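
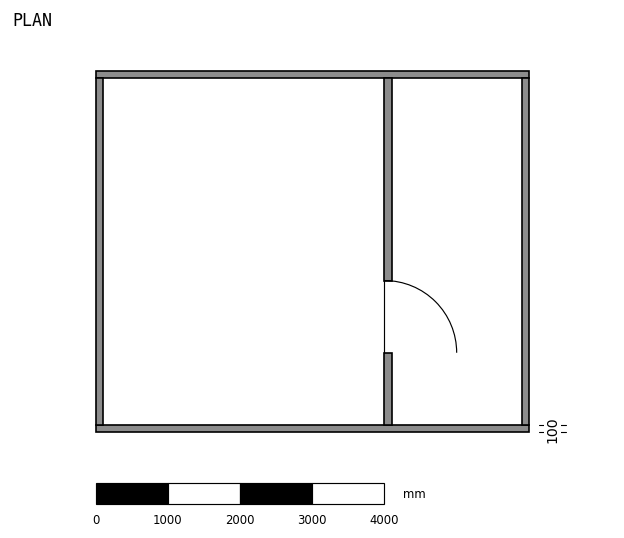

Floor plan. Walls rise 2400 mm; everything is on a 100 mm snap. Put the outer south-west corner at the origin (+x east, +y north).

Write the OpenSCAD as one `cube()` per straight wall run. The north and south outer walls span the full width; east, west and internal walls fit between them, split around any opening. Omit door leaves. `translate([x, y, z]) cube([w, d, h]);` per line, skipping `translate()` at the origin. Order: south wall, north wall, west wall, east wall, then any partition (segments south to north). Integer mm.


cube([6000, 100, 2400]);
translate([0, 4900, 0]) cube([6000, 100, 2400]);
translate([0, 100, 0]) cube([100, 4800, 2400]);
translate([5900, 100, 0]) cube([100, 4800, 2400]);
translate([4000, 100, 0]) cube([100, 1000, 2400]);
translate([4000, 2100, 0]) cube([100, 2800, 2400]);


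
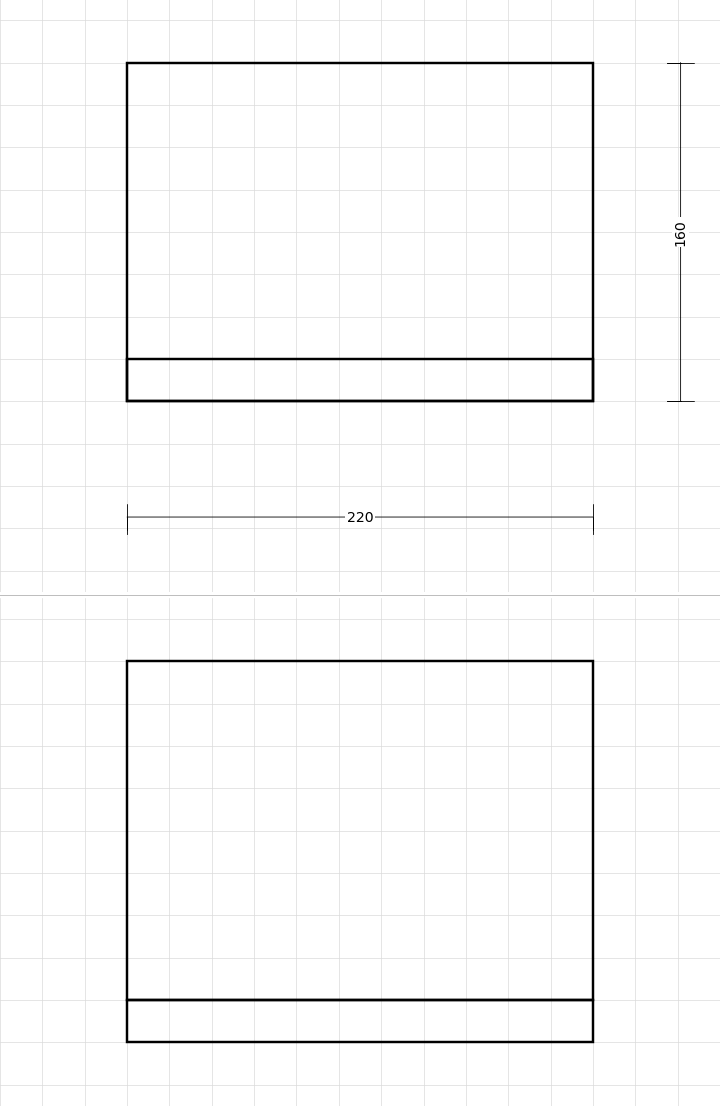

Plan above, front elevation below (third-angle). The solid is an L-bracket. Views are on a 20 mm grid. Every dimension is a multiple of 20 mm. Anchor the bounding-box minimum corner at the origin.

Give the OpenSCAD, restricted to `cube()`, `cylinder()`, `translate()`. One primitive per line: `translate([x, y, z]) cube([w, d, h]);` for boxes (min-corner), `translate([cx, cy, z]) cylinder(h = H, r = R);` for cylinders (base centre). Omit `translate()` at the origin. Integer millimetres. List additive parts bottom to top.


cube([220, 160, 20]);
translate([0, 0, 20]) cube([220, 20, 160]);


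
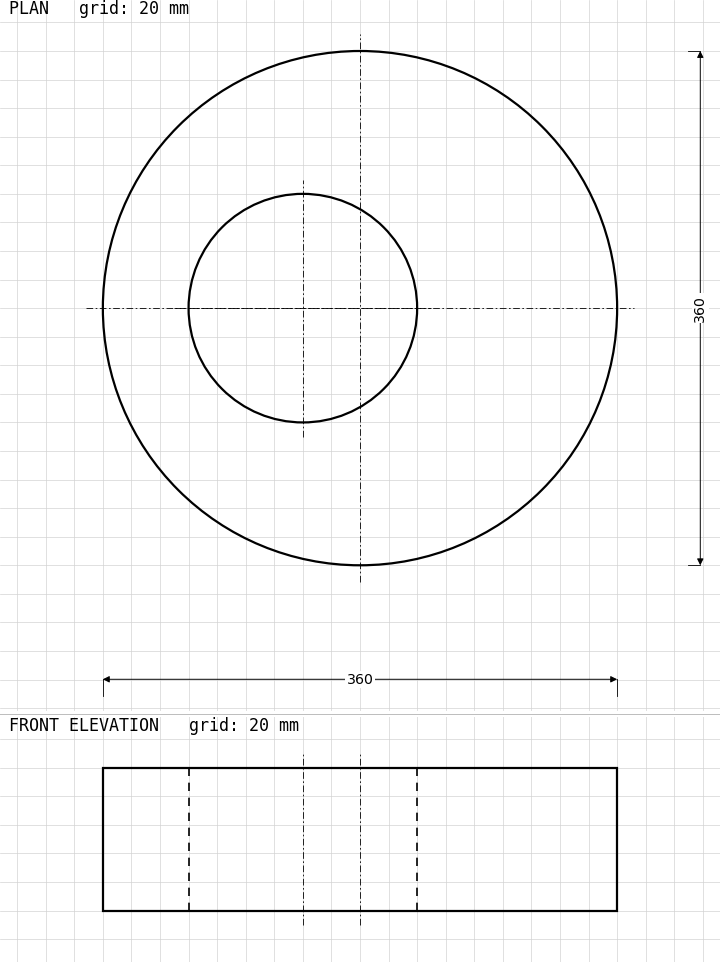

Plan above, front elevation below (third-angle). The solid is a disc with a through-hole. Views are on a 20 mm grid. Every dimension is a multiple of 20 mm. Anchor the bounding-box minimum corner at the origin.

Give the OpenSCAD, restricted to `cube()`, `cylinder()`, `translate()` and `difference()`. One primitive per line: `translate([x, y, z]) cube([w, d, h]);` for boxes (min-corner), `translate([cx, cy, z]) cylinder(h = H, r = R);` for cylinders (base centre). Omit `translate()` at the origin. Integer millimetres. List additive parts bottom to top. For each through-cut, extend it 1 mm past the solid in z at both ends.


difference() {
  translate([180, 180, 0]) cylinder(h = 100, r = 180);
  translate([140, 180, -1]) cylinder(h = 102, r = 80);
}


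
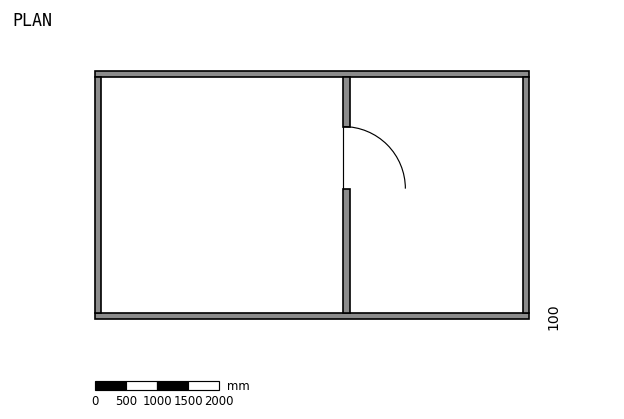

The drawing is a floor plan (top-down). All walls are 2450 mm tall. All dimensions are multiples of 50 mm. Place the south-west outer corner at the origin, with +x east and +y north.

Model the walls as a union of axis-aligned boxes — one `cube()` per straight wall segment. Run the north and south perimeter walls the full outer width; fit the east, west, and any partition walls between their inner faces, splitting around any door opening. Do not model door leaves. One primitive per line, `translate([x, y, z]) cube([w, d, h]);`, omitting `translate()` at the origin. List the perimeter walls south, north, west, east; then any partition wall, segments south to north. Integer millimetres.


cube([7000, 100, 2450]);
translate([0, 3900, 0]) cube([7000, 100, 2450]);
translate([0, 100, 0]) cube([100, 3800, 2450]);
translate([6900, 100, 0]) cube([100, 3800, 2450]);
translate([4000, 100, 0]) cube([100, 2000, 2450]);
translate([4000, 3100, 0]) cube([100, 800, 2450]);


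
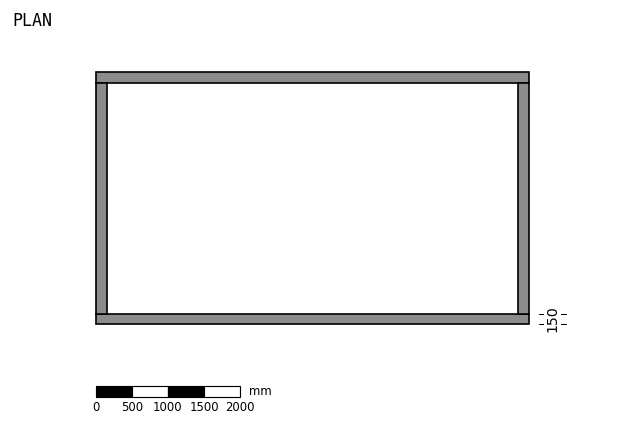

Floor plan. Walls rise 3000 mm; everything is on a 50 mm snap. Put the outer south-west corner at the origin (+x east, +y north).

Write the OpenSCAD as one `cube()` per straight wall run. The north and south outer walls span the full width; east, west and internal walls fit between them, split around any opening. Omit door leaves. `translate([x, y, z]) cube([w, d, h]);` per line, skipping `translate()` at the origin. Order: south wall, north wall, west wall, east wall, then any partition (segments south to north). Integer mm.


cube([6000, 150, 3000]);
translate([0, 3350, 0]) cube([6000, 150, 3000]);
translate([0, 150, 0]) cube([150, 3200, 3000]);
translate([5850, 150, 0]) cube([150, 3200, 3000]);


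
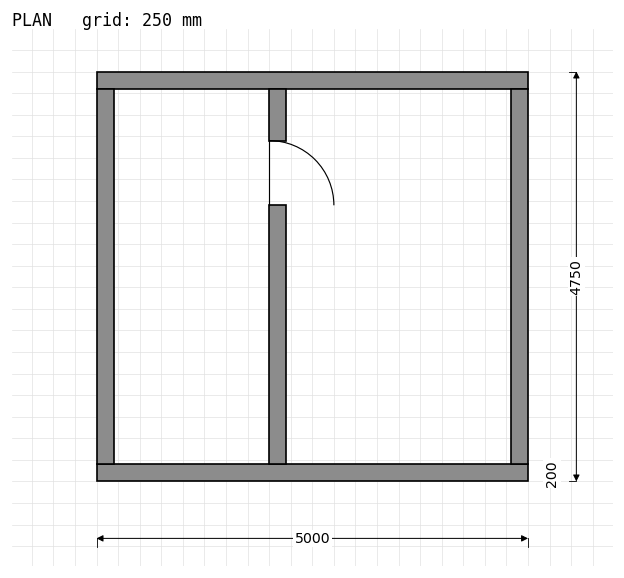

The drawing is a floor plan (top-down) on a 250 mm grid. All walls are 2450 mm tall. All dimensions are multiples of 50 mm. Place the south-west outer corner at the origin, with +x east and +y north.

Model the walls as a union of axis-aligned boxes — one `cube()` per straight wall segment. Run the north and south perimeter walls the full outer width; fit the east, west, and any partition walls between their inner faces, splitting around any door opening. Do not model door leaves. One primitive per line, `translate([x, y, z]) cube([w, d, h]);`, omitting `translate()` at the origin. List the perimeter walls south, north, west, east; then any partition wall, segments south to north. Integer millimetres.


cube([5000, 200, 2450]);
translate([0, 4550, 0]) cube([5000, 200, 2450]);
translate([0, 200, 0]) cube([200, 4350, 2450]);
translate([4800, 200, 0]) cube([200, 4350, 2450]);
translate([2000, 200, 0]) cube([200, 3000, 2450]);
translate([2000, 3950, 0]) cube([200, 600, 2450]);


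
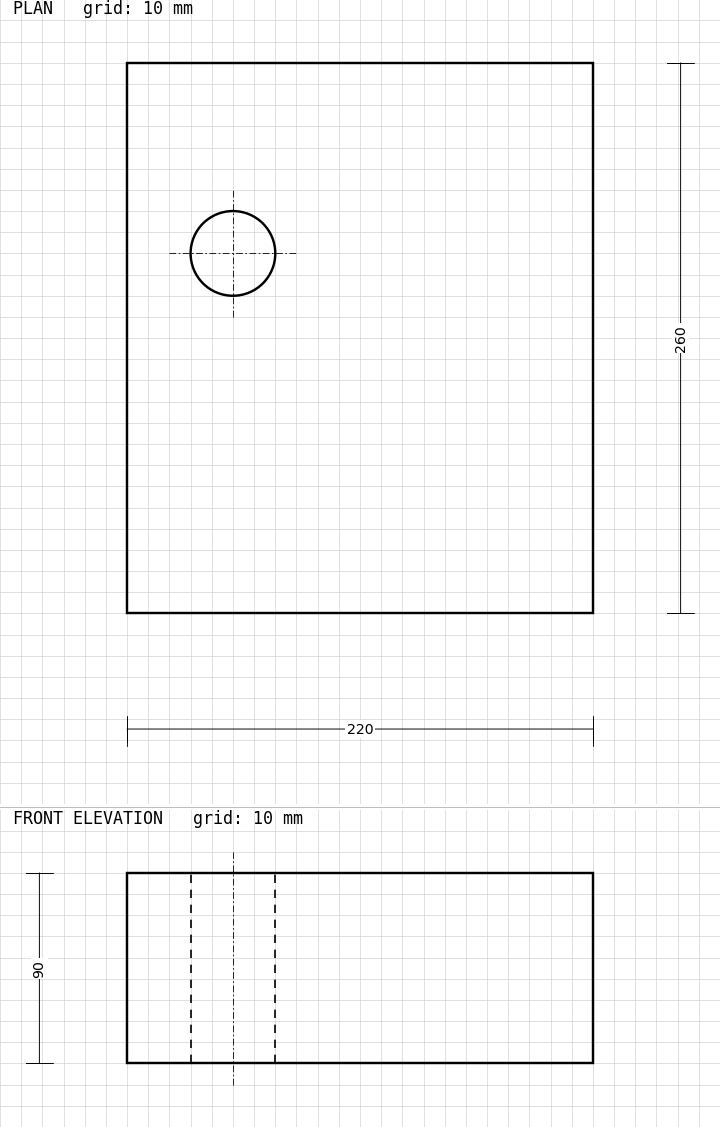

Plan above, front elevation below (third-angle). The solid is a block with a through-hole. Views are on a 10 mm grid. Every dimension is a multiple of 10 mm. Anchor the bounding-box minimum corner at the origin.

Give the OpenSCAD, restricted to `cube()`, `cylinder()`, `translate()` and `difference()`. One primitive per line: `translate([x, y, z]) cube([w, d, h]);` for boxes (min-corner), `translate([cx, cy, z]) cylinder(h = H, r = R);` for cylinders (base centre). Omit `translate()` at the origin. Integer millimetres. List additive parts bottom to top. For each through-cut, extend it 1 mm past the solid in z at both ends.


difference() {
  cube([220, 260, 90]);
  translate([50, 170, -1]) cylinder(h = 92, r = 20);
}


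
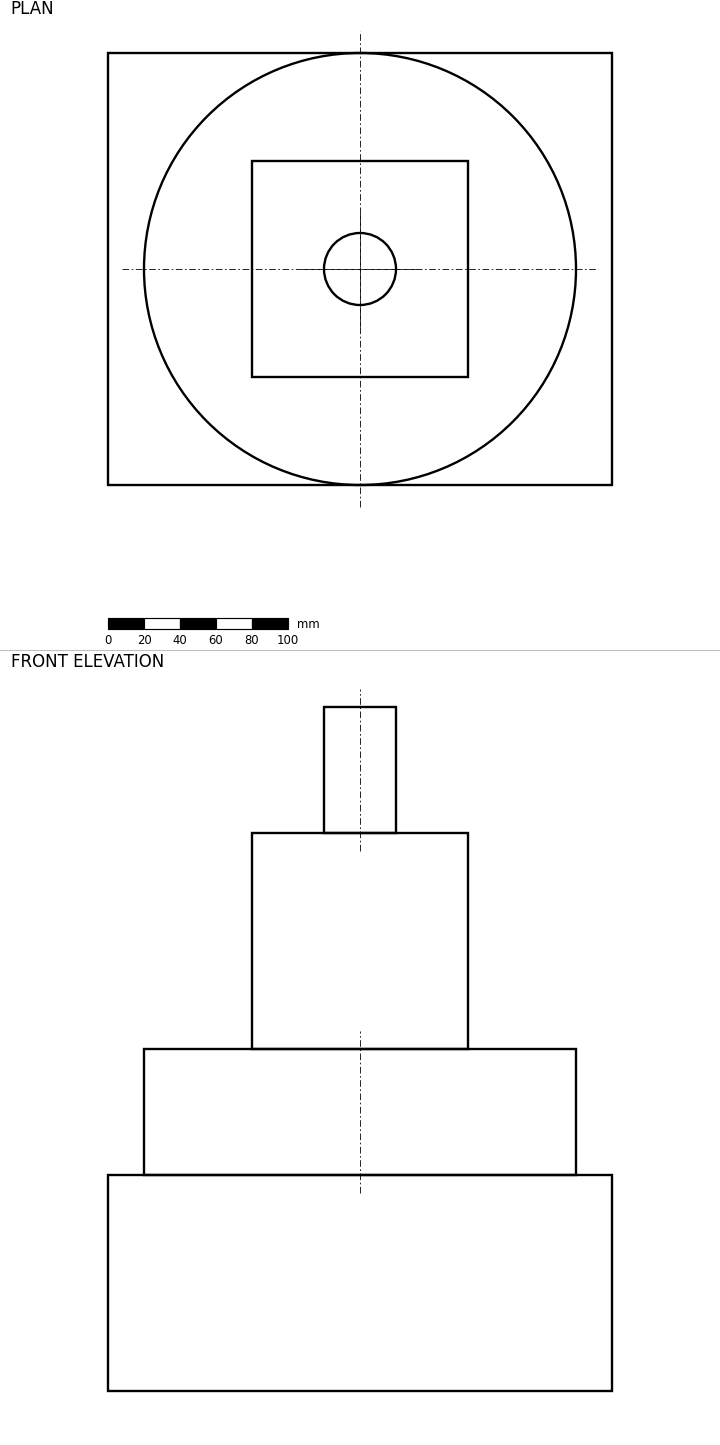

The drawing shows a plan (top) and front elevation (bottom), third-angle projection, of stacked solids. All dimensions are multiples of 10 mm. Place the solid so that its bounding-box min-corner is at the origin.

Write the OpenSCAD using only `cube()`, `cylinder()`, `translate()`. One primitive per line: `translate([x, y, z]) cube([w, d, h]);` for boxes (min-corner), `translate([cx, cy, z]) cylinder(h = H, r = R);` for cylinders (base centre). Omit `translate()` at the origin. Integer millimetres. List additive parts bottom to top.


cube([280, 240, 120]);
translate([140, 120, 120]) cylinder(h = 70, r = 120);
translate([80, 60, 190]) cube([120, 120, 120]);
translate([140, 120, 310]) cylinder(h = 70, r = 20);


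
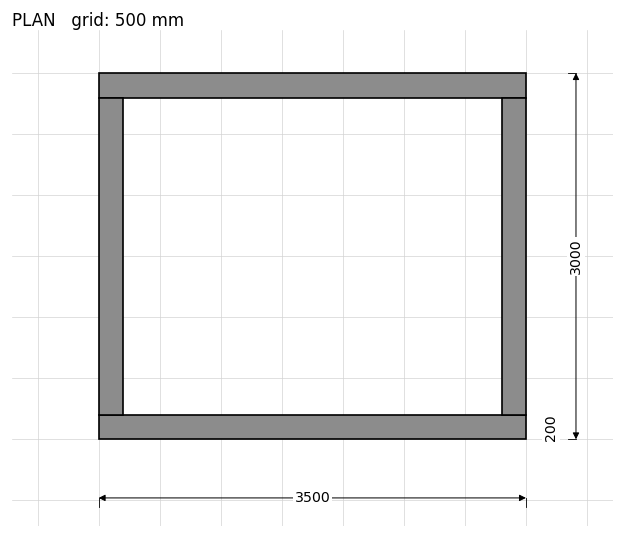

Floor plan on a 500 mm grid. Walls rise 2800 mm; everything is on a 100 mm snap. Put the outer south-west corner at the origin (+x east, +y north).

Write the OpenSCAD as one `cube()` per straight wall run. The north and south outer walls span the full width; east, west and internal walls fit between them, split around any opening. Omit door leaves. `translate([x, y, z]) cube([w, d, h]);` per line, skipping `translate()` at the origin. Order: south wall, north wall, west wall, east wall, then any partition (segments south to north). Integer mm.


cube([3500, 200, 2800]);
translate([0, 2800, 0]) cube([3500, 200, 2800]);
translate([0, 200, 0]) cube([200, 2600, 2800]);
translate([3300, 200, 0]) cube([200, 2600, 2800]);


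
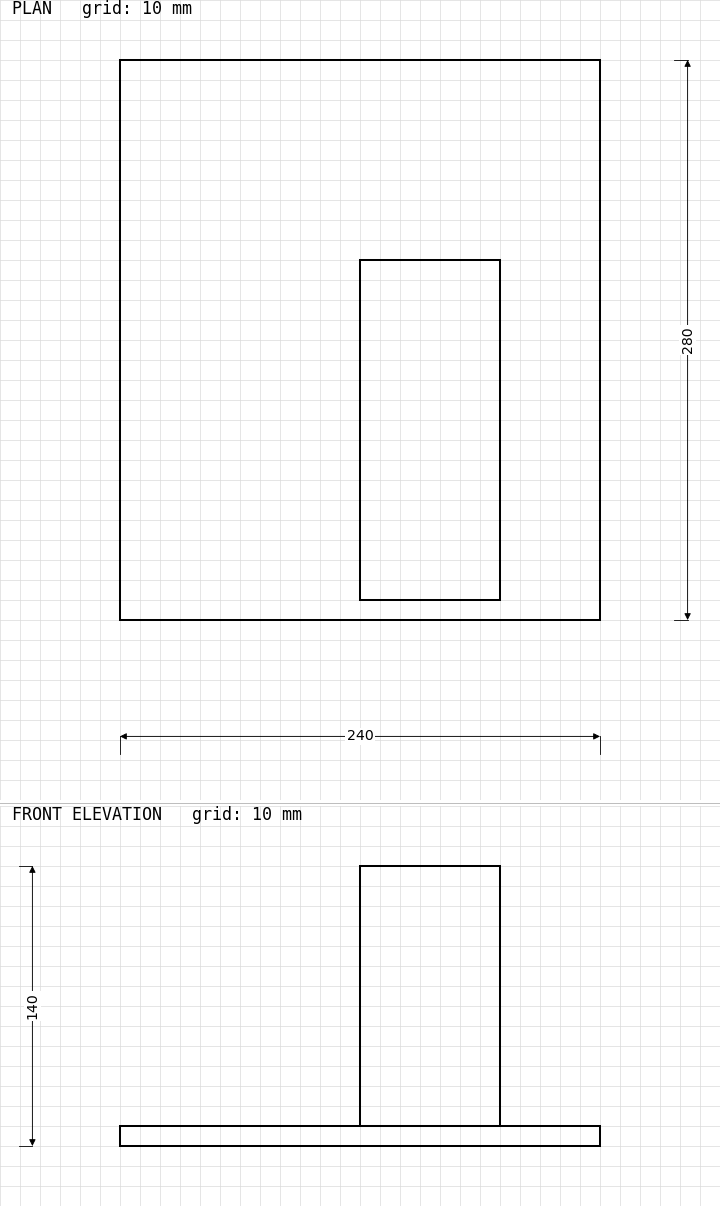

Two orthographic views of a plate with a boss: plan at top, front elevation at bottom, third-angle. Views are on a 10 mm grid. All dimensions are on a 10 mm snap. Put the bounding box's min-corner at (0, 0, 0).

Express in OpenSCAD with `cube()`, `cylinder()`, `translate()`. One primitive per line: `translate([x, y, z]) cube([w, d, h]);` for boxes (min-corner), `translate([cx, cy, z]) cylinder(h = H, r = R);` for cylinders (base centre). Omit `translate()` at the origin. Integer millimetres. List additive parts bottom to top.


cube([240, 280, 10]);
translate([120, 10, 10]) cube([70, 170, 130]);


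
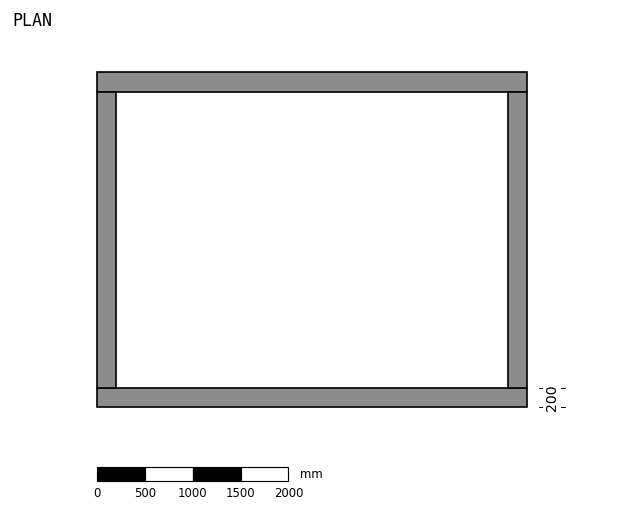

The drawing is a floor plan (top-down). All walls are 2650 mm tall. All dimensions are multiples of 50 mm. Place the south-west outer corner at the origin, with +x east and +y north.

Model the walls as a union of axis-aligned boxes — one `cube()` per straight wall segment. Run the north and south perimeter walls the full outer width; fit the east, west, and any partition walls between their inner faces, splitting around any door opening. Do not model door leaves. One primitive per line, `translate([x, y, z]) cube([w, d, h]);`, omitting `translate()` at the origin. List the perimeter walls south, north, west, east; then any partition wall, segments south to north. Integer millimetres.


cube([4500, 200, 2650]);
translate([0, 3300, 0]) cube([4500, 200, 2650]);
translate([0, 200, 0]) cube([200, 3100, 2650]);
translate([4300, 200, 0]) cube([200, 3100, 2650]);


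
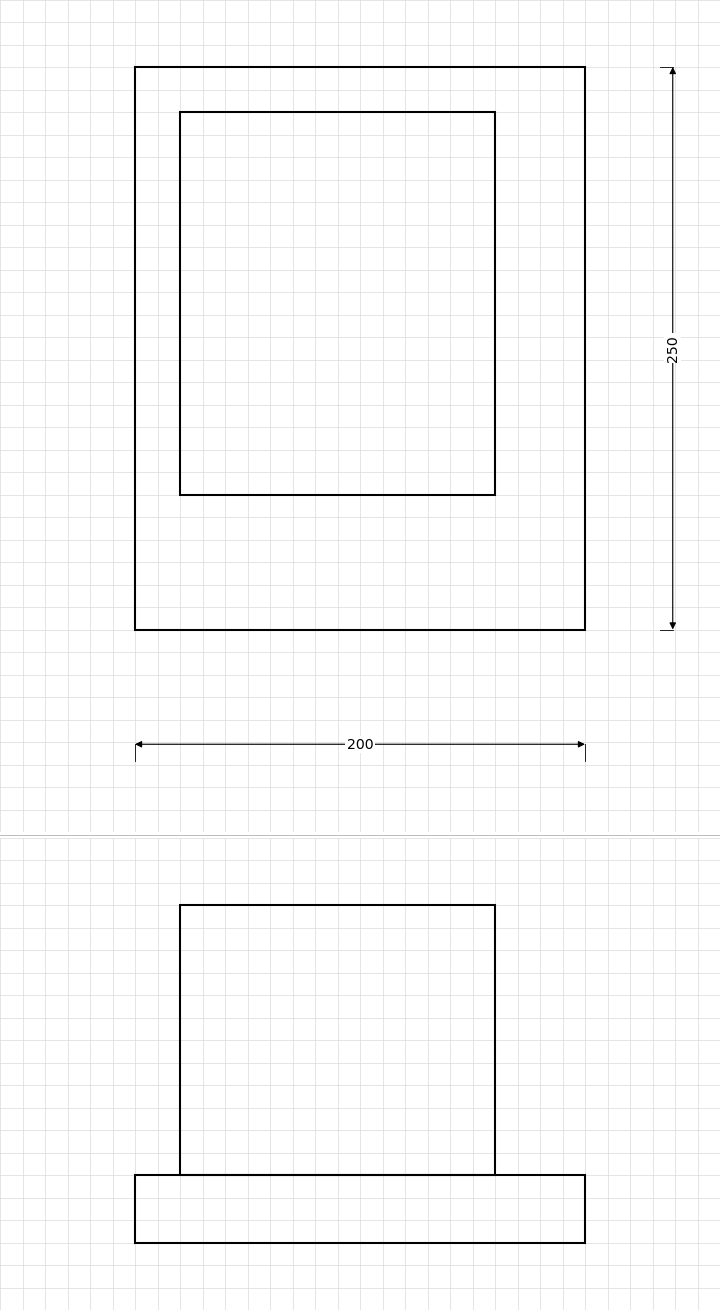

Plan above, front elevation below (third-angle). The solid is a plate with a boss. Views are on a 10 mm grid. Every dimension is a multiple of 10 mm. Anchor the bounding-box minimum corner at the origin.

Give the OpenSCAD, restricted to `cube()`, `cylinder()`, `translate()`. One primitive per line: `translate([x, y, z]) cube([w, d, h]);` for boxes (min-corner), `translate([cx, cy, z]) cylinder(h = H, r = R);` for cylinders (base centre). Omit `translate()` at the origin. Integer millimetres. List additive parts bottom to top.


cube([200, 250, 30]);
translate([20, 60, 30]) cube([140, 170, 120]);


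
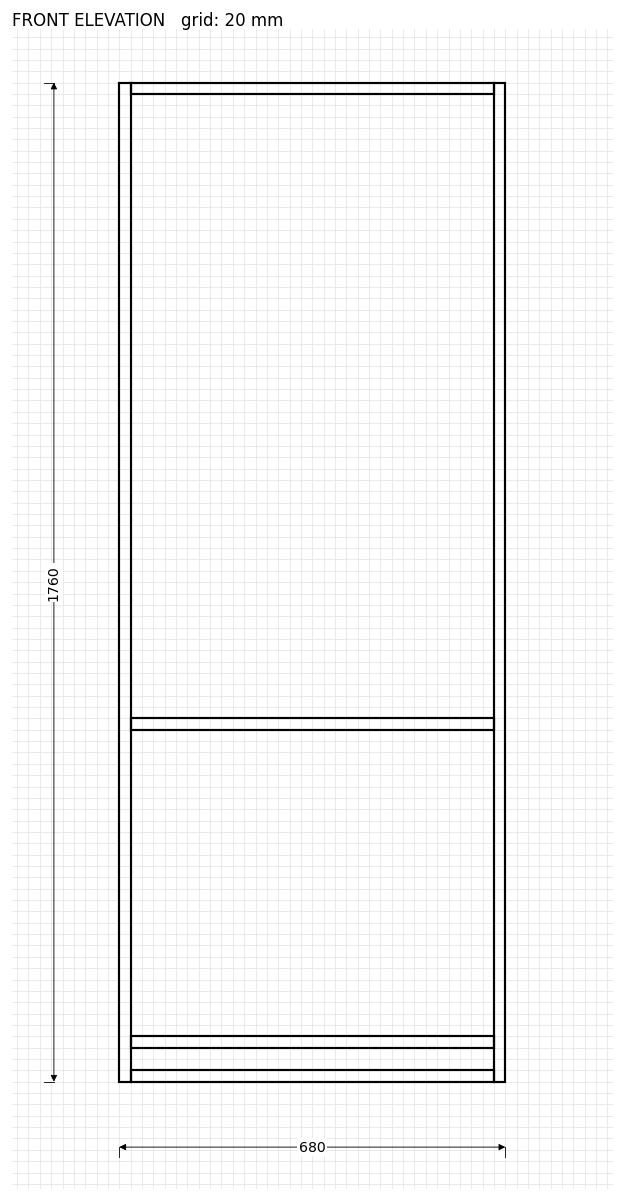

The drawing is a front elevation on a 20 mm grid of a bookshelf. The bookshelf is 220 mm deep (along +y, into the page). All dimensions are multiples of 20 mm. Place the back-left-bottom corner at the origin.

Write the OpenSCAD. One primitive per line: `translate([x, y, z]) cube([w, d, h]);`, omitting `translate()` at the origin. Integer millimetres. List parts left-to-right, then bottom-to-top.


cube([20, 220, 1760]);
translate([20, 0, 0]) cube([640, 220, 20]);
translate([20, 0, 60]) cube([640, 220, 20]);
translate([20, 0, 620]) cube([640, 220, 20]);
translate([20, 0, 1740]) cube([640, 220, 20]);
translate([660, 0, 0]) cube([20, 220, 1760]);


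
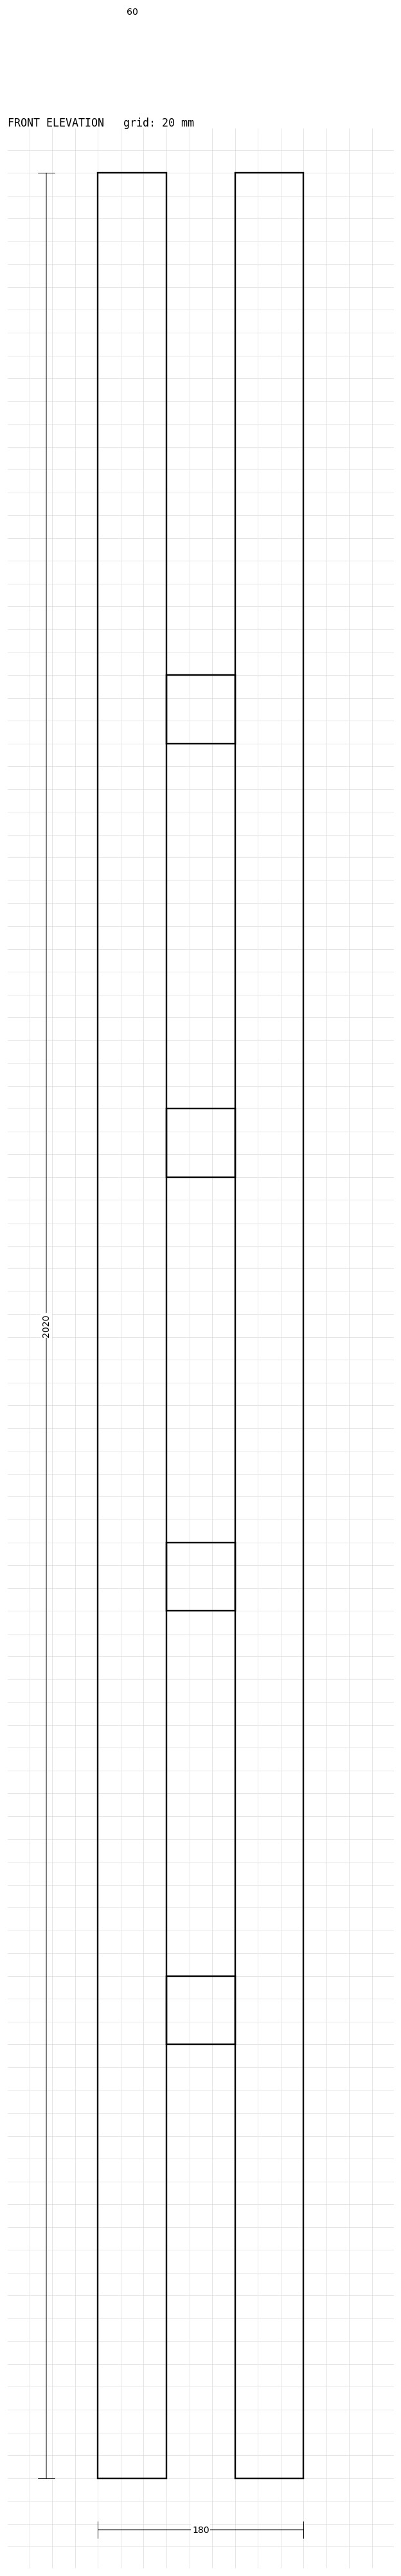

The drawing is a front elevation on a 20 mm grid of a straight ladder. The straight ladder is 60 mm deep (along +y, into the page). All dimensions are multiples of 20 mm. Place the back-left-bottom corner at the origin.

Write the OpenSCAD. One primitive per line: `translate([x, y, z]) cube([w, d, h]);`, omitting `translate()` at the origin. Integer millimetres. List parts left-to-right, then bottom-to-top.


cube([60, 60, 2020]);
translate([60, 0, 380]) cube([60, 60, 60]);
translate([60, 0, 760]) cube([60, 60, 60]);
translate([60, 0, 1140]) cube([60, 60, 60]);
translate([60, 0, 1520]) cube([60, 60, 60]);
translate([120, 0, 0]) cube([60, 60, 2020]);


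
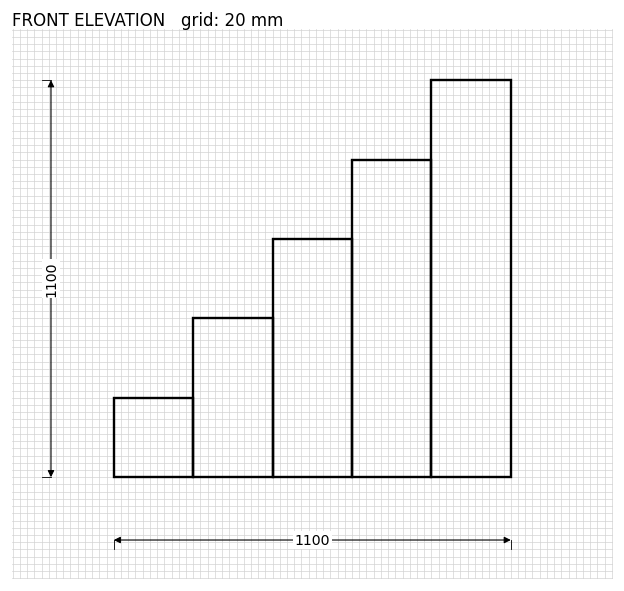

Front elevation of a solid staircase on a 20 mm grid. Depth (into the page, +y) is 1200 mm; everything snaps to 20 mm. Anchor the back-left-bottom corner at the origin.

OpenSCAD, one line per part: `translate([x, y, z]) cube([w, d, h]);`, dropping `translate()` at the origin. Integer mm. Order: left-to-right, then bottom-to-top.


cube([220, 1200, 220]);
translate([220, 0, 0]) cube([220, 1200, 440]);
translate([440, 0, 0]) cube([220, 1200, 660]);
translate([660, 0, 0]) cube([220, 1200, 880]);
translate([880, 0, 0]) cube([220, 1200, 1100]);


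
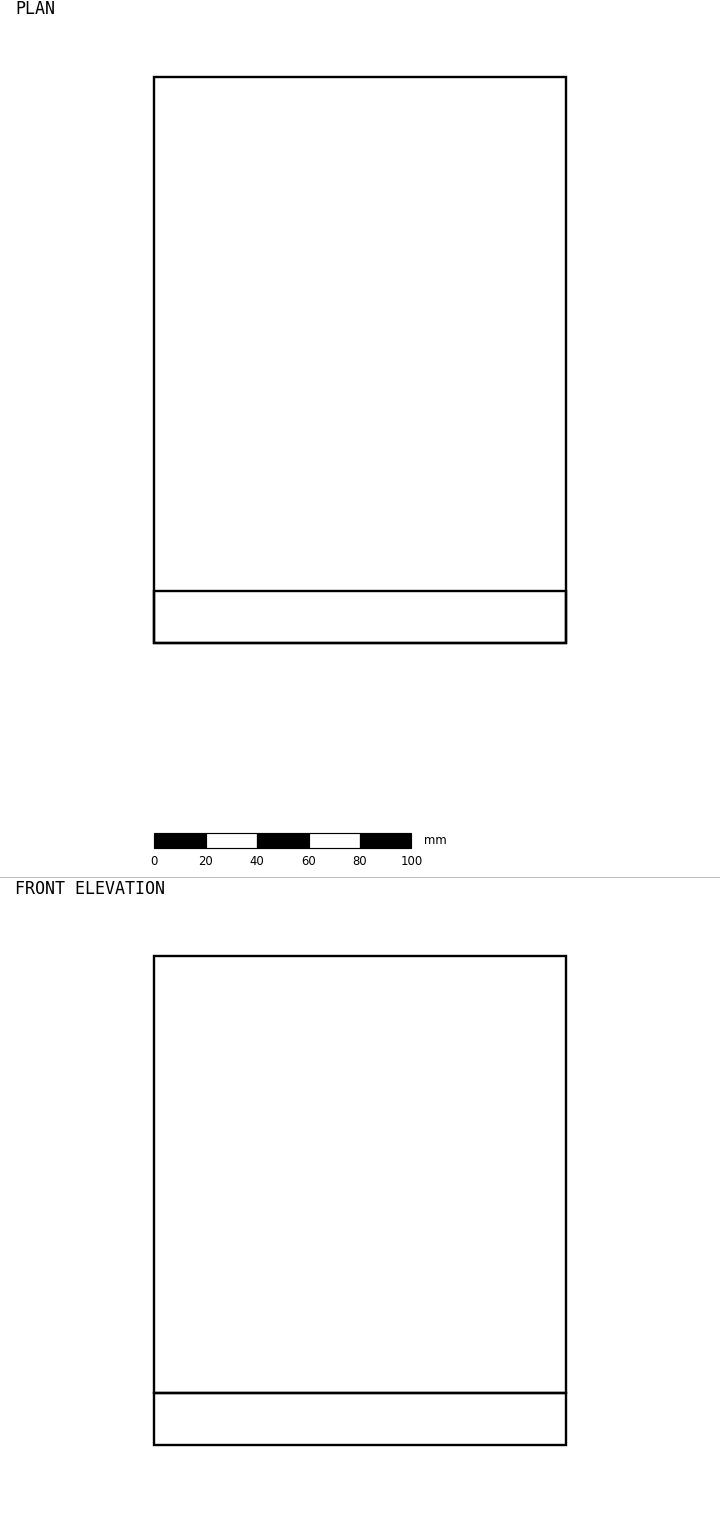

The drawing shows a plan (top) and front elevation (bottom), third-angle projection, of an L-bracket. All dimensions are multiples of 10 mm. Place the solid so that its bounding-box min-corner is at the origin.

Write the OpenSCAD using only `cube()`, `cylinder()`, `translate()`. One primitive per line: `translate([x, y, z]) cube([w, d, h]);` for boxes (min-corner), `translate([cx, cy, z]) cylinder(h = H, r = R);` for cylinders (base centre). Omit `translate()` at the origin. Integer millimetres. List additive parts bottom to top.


cube([160, 220, 20]);
translate([0, 0, 20]) cube([160, 20, 170]);


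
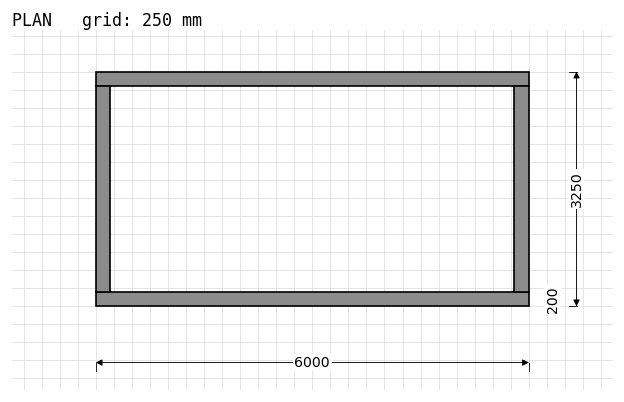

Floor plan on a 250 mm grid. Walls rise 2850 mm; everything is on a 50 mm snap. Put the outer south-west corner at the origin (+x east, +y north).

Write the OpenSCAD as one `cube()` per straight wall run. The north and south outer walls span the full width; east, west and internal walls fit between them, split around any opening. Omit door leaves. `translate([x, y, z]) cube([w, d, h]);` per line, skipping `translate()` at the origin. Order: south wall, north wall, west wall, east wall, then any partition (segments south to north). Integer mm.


cube([6000, 200, 2850]);
translate([0, 3050, 0]) cube([6000, 200, 2850]);
translate([0, 200, 0]) cube([200, 2850, 2850]);
translate([5800, 200, 0]) cube([200, 2850, 2850]);


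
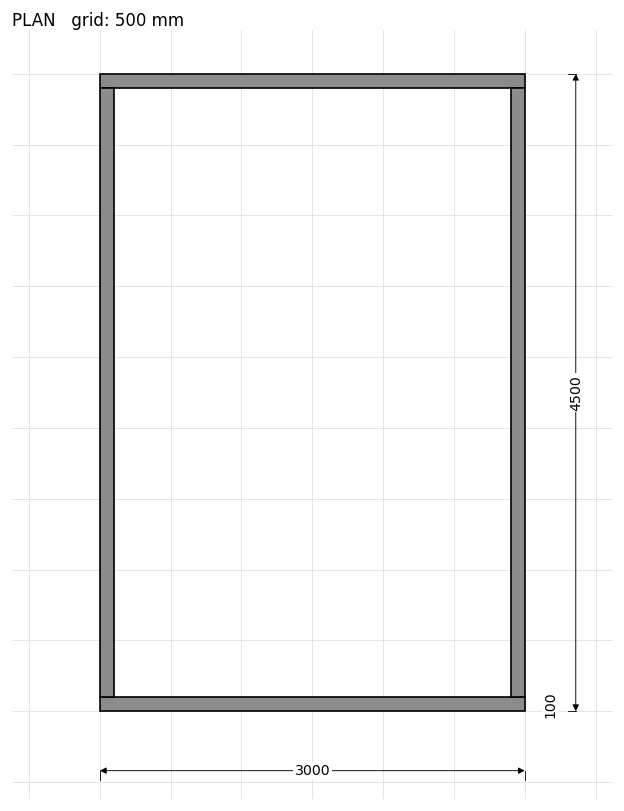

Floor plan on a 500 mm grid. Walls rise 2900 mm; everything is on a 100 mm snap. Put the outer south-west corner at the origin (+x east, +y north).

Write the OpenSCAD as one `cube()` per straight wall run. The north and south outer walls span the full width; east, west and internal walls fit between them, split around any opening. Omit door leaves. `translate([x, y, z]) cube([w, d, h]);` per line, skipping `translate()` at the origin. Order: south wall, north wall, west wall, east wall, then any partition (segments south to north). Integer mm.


cube([3000, 100, 2900]);
translate([0, 4400, 0]) cube([3000, 100, 2900]);
translate([0, 100, 0]) cube([100, 4300, 2900]);
translate([2900, 100, 0]) cube([100, 4300, 2900]);


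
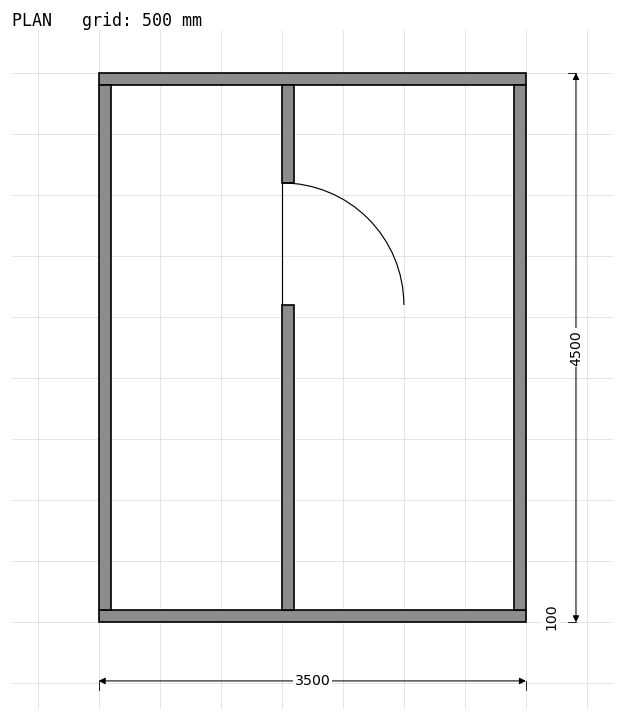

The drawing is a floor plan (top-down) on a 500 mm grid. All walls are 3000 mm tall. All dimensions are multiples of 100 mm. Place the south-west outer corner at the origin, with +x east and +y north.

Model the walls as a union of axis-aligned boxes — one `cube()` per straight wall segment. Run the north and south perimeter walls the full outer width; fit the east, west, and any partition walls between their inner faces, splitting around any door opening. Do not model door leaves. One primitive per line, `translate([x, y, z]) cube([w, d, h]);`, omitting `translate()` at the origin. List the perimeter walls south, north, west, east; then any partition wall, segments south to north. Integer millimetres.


cube([3500, 100, 3000]);
translate([0, 4400, 0]) cube([3500, 100, 3000]);
translate([0, 100, 0]) cube([100, 4300, 3000]);
translate([3400, 100, 0]) cube([100, 4300, 3000]);
translate([1500, 100, 0]) cube([100, 2500, 3000]);
translate([1500, 3600, 0]) cube([100, 800, 3000]);


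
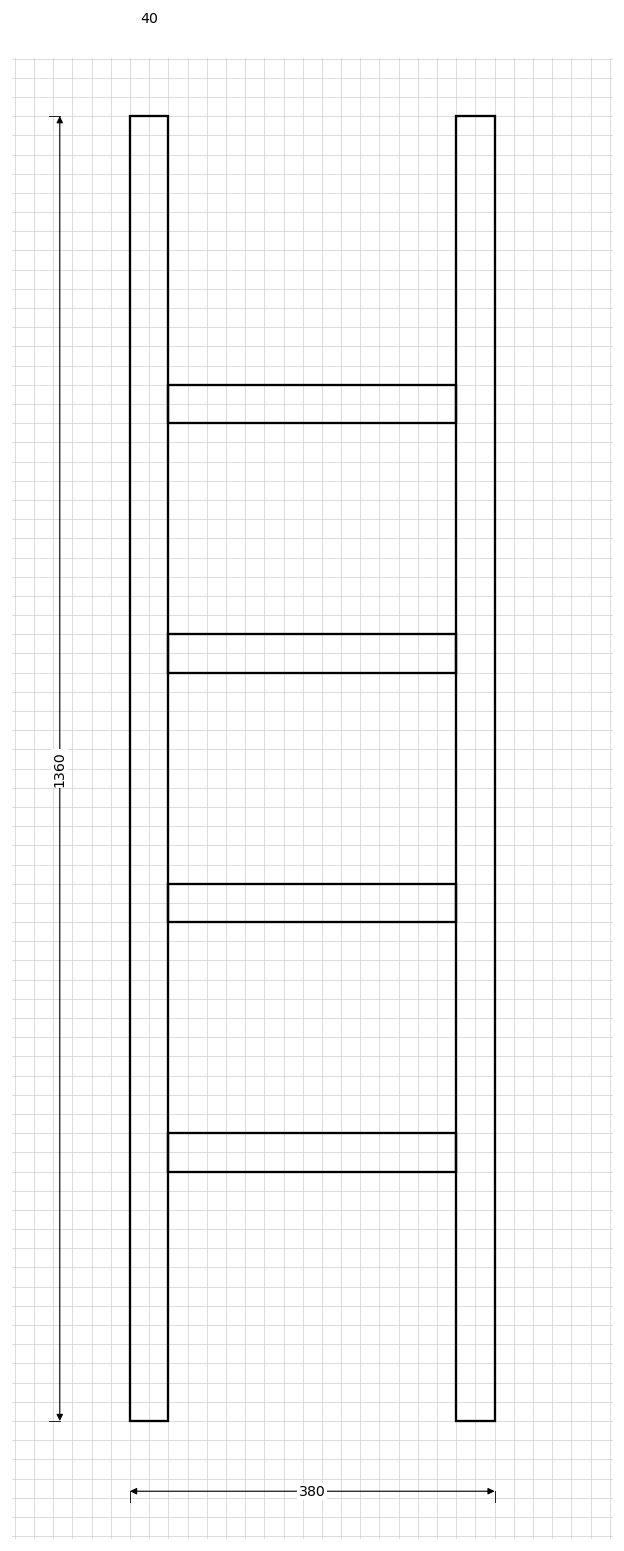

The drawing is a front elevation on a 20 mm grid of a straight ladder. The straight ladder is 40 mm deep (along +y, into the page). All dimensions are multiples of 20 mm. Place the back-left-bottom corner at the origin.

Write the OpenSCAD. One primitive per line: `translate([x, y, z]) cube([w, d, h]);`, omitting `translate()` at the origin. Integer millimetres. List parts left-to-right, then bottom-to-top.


cube([40, 40, 1360]);
translate([40, 0, 260]) cube([300, 40, 40]);
translate([40, 0, 520]) cube([300, 40, 40]);
translate([40, 0, 780]) cube([300, 40, 40]);
translate([40, 0, 1040]) cube([300, 40, 40]);
translate([340, 0, 0]) cube([40, 40, 1360]);


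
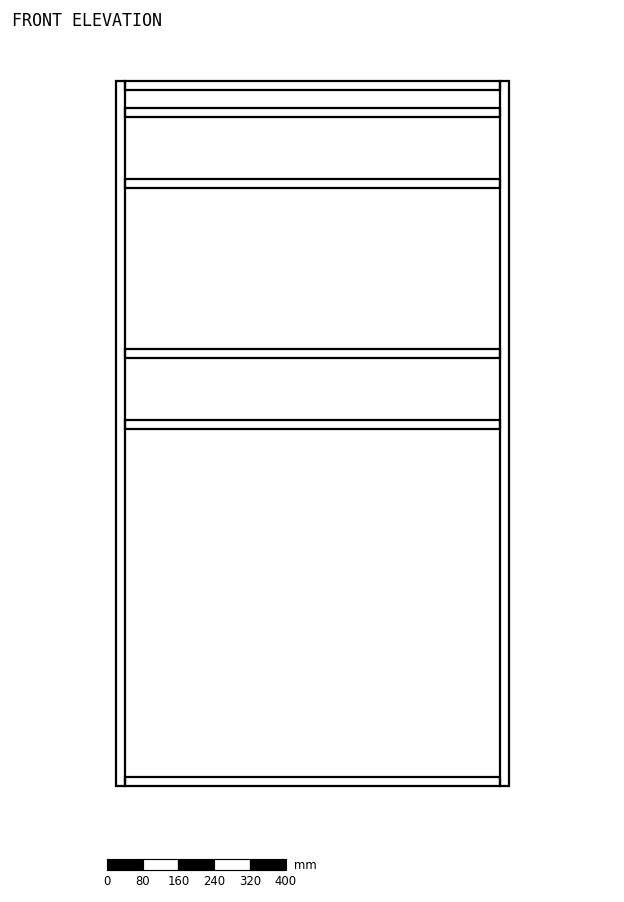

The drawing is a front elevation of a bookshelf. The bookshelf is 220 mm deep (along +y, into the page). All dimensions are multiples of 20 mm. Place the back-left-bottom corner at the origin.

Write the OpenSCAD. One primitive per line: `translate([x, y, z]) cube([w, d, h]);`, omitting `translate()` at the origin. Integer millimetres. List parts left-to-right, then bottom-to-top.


cube([20, 220, 1580]);
translate([20, 0, 0]) cube([840, 220, 20]);
translate([20, 0, 800]) cube([840, 220, 20]);
translate([20, 0, 960]) cube([840, 220, 20]);
translate([20, 0, 1340]) cube([840, 220, 20]);
translate([20, 0, 1500]) cube([840, 220, 20]);
translate([20, 0, 1560]) cube([840, 220, 20]);
translate([860, 0, 0]) cube([20, 220, 1580]);


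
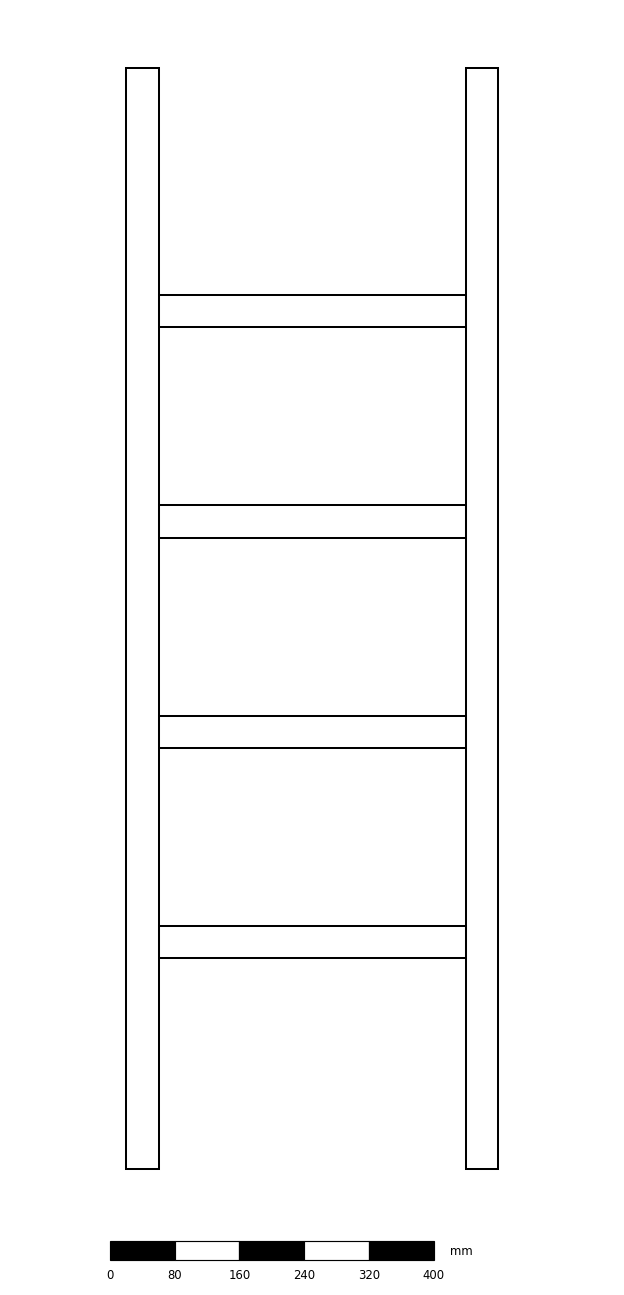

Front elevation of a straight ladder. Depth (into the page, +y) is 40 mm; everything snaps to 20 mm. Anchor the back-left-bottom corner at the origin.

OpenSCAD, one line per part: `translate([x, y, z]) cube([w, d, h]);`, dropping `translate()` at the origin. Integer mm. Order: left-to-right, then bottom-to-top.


cube([40, 40, 1360]);
translate([40, 0, 260]) cube([380, 40, 40]);
translate([40, 0, 520]) cube([380, 40, 40]);
translate([40, 0, 780]) cube([380, 40, 40]);
translate([40, 0, 1040]) cube([380, 40, 40]);
translate([420, 0, 0]) cube([40, 40, 1360]);


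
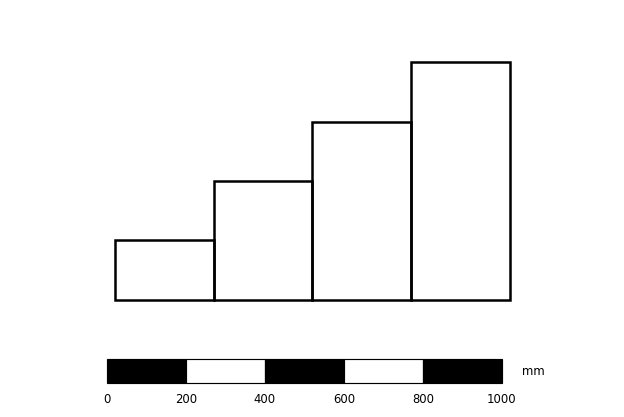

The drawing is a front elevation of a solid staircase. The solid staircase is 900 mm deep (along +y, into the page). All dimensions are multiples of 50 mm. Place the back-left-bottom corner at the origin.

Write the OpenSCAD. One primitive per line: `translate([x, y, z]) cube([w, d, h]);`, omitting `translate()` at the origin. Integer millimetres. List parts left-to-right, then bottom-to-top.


cube([250, 900, 150]);
translate([250, 0, 0]) cube([250, 900, 300]);
translate([500, 0, 0]) cube([250, 900, 450]);
translate([750, 0, 0]) cube([250, 900, 600]);


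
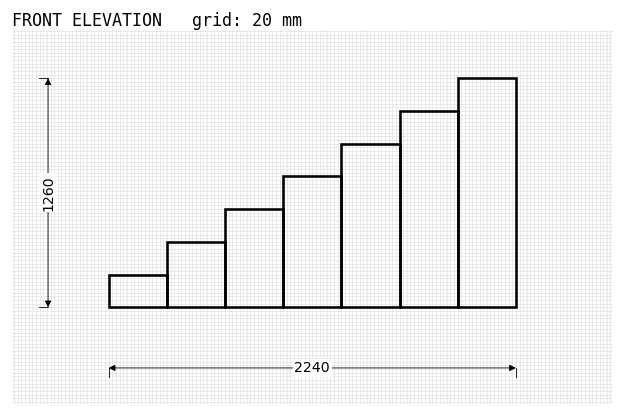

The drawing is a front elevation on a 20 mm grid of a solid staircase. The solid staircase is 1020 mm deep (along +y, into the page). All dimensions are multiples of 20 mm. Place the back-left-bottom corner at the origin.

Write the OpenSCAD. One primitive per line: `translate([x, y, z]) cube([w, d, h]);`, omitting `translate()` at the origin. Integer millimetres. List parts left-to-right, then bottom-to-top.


cube([320, 1020, 180]);
translate([320, 0, 0]) cube([320, 1020, 360]);
translate([640, 0, 0]) cube([320, 1020, 540]);
translate([960, 0, 0]) cube([320, 1020, 720]);
translate([1280, 0, 0]) cube([320, 1020, 900]);
translate([1600, 0, 0]) cube([320, 1020, 1080]);
translate([1920, 0, 0]) cube([320, 1020, 1260]);


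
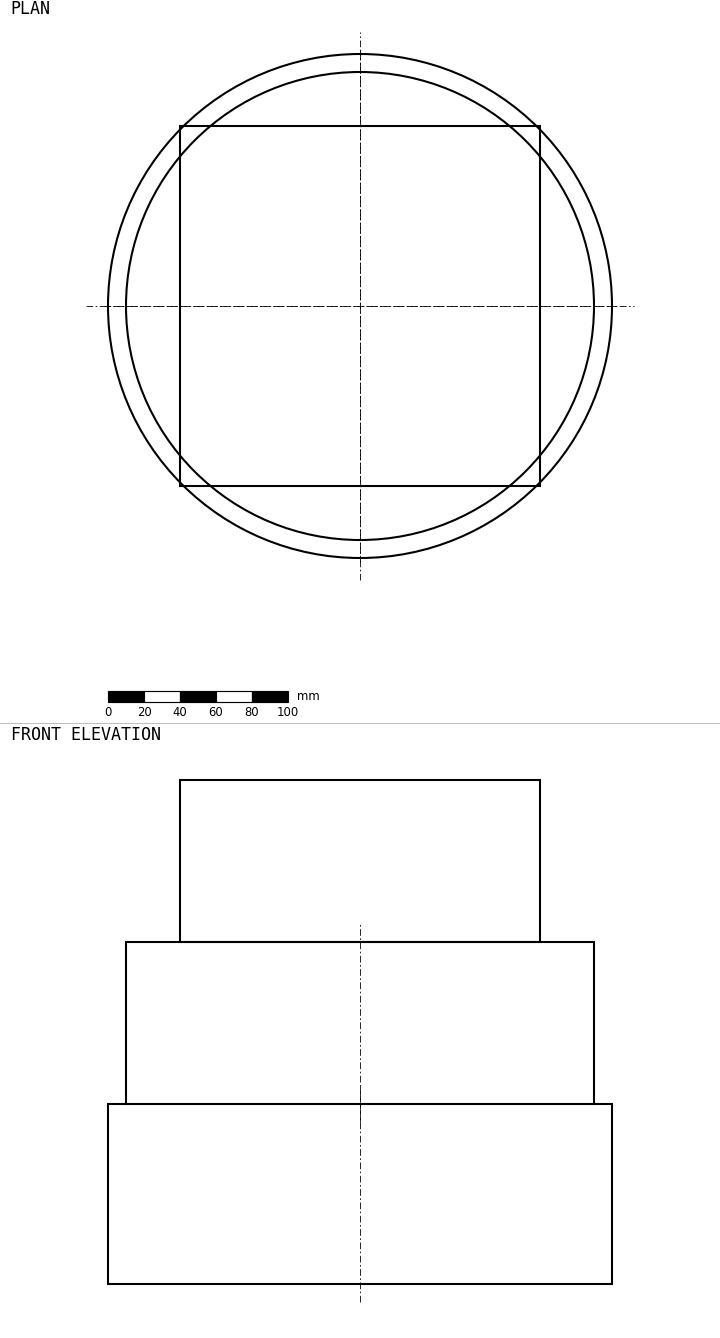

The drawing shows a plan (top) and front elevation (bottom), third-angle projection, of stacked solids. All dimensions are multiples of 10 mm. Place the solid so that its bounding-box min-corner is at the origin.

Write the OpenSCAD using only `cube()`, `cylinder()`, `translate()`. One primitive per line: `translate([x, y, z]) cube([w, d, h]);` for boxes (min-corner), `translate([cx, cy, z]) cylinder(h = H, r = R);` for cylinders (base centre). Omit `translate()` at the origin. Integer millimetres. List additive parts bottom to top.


translate([140, 140, 0]) cylinder(h = 100, r = 140);
translate([140, 140, 100]) cylinder(h = 90, r = 130);
translate([40, 40, 190]) cube([200, 200, 90]);


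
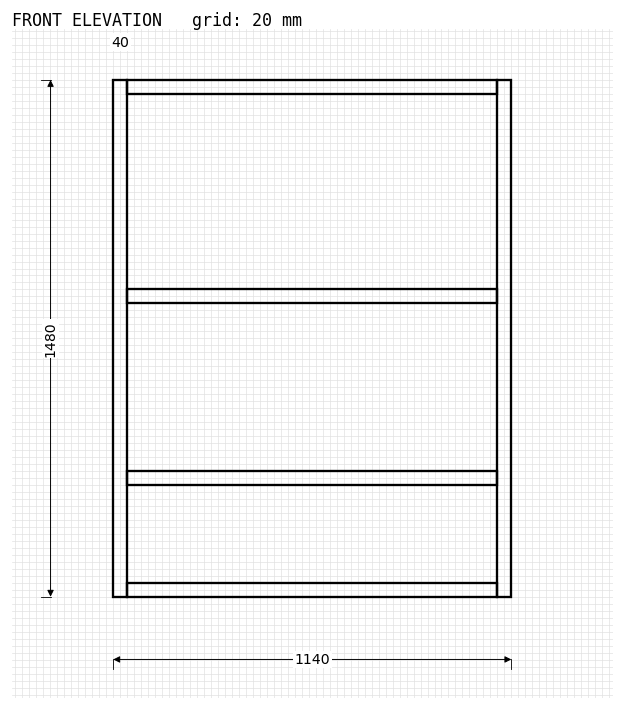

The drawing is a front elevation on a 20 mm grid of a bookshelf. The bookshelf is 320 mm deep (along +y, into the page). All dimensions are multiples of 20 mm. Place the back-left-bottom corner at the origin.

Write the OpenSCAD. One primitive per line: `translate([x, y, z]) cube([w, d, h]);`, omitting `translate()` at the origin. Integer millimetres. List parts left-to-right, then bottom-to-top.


cube([40, 320, 1480]);
translate([40, 0, 0]) cube([1060, 320, 40]);
translate([40, 0, 320]) cube([1060, 320, 40]);
translate([40, 0, 840]) cube([1060, 320, 40]);
translate([40, 0, 1440]) cube([1060, 320, 40]);
translate([1100, 0, 0]) cube([40, 320, 1480]);


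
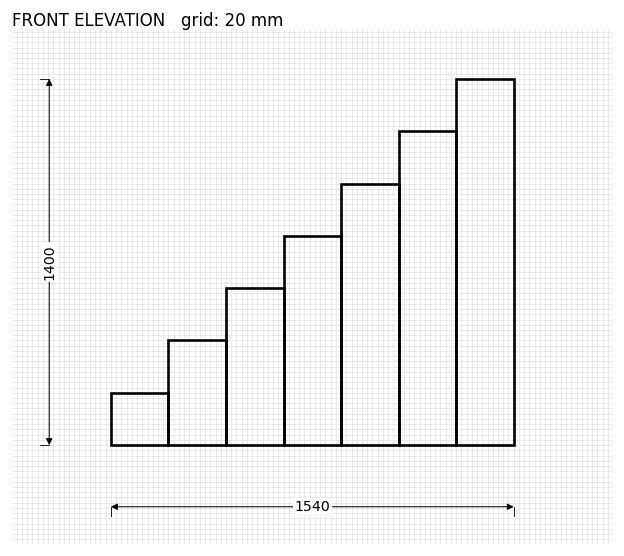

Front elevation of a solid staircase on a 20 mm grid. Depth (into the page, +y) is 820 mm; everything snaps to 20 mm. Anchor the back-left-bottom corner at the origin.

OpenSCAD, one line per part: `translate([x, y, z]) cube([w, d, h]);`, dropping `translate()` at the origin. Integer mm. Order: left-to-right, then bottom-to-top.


cube([220, 820, 200]);
translate([220, 0, 0]) cube([220, 820, 400]);
translate([440, 0, 0]) cube([220, 820, 600]);
translate([660, 0, 0]) cube([220, 820, 800]);
translate([880, 0, 0]) cube([220, 820, 1000]);
translate([1100, 0, 0]) cube([220, 820, 1200]);
translate([1320, 0, 0]) cube([220, 820, 1400]);


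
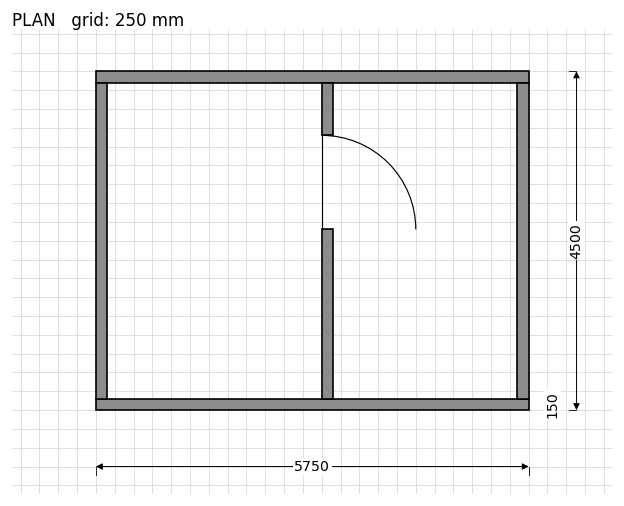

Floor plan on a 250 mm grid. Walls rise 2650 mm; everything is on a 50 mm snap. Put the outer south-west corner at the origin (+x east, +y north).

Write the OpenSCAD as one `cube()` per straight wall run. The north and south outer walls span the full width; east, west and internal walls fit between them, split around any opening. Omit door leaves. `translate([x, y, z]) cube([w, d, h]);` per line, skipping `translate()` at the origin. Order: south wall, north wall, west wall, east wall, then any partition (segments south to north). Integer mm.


cube([5750, 150, 2650]);
translate([0, 4350, 0]) cube([5750, 150, 2650]);
translate([0, 150, 0]) cube([150, 4200, 2650]);
translate([5600, 150, 0]) cube([150, 4200, 2650]);
translate([3000, 150, 0]) cube([150, 2250, 2650]);
translate([3000, 3650, 0]) cube([150, 700, 2650]);


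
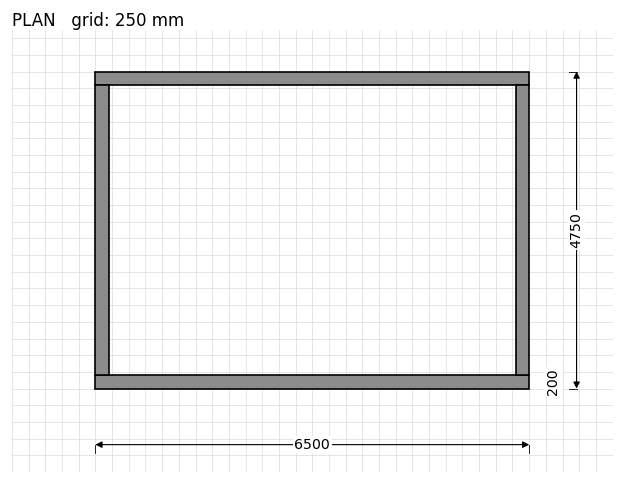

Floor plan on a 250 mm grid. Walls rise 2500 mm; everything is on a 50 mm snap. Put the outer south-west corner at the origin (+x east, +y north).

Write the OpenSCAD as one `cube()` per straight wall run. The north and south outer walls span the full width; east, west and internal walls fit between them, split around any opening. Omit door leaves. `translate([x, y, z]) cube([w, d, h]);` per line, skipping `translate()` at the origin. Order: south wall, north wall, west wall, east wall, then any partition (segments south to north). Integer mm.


cube([6500, 200, 2500]);
translate([0, 4550, 0]) cube([6500, 200, 2500]);
translate([0, 200, 0]) cube([200, 4350, 2500]);
translate([6300, 200, 0]) cube([200, 4350, 2500]);


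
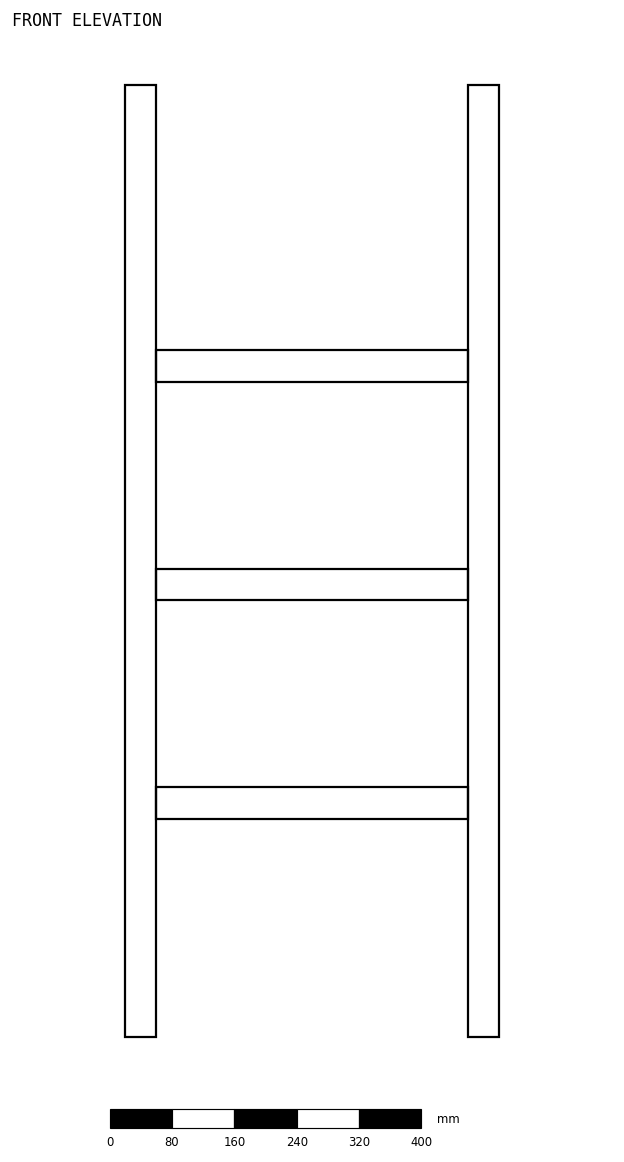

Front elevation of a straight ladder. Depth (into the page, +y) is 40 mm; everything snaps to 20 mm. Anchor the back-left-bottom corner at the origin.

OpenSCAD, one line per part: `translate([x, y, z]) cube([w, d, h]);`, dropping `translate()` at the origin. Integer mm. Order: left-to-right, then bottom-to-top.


cube([40, 40, 1220]);
translate([40, 0, 280]) cube([400, 40, 40]);
translate([40, 0, 560]) cube([400, 40, 40]);
translate([40, 0, 840]) cube([400, 40, 40]);
translate([440, 0, 0]) cube([40, 40, 1220]);


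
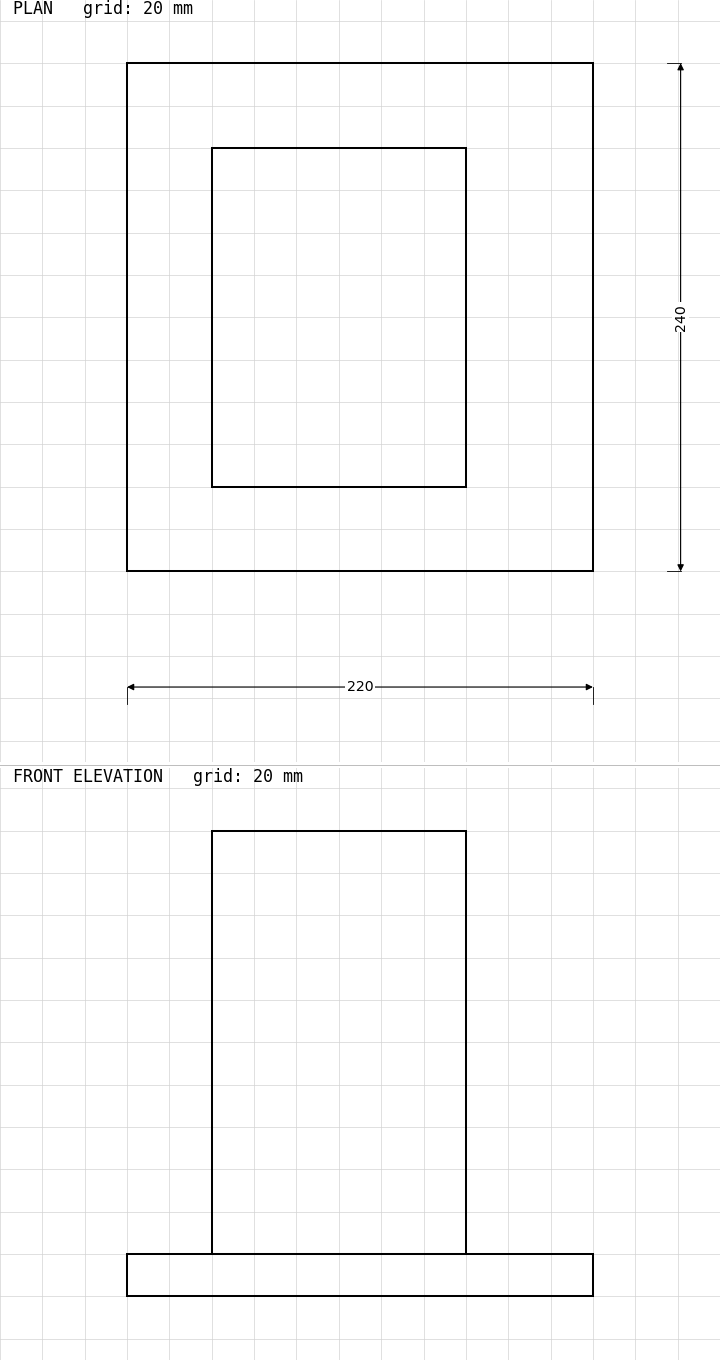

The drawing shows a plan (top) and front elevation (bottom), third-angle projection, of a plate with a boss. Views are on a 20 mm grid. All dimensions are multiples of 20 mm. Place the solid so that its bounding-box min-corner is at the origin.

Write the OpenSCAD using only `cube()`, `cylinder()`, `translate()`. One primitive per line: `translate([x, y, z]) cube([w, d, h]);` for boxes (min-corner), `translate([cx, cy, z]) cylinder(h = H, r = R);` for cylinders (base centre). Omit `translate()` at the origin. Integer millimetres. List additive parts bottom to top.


cube([220, 240, 20]);
translate([40, 40, 20]) cube([120, 160, 200]);


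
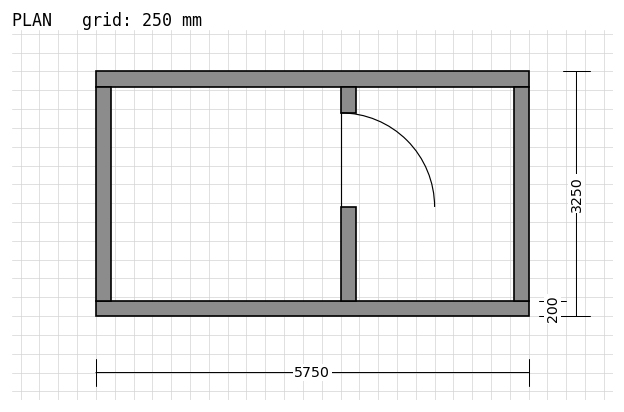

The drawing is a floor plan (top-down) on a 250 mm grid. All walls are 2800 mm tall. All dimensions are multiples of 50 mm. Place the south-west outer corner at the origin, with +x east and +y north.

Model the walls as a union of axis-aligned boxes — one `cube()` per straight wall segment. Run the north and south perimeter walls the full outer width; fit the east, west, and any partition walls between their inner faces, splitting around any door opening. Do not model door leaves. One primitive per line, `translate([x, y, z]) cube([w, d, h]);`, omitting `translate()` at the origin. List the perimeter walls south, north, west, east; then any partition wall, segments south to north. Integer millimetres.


cube([5750, 200, 2800]);
translate([0, 3050, 0]) cube([5750, 200, 2800]);
translate([0, 200, 0]) cube([200, 2850, 2800]);
translate([5550, 200, 0]) cube([200, 2850, 2800]);
translate([3250, 200, 0]) cube([200, 1250, 2800]);
translate([3250, 2700, 0]) cube([200, 350, 2800]);


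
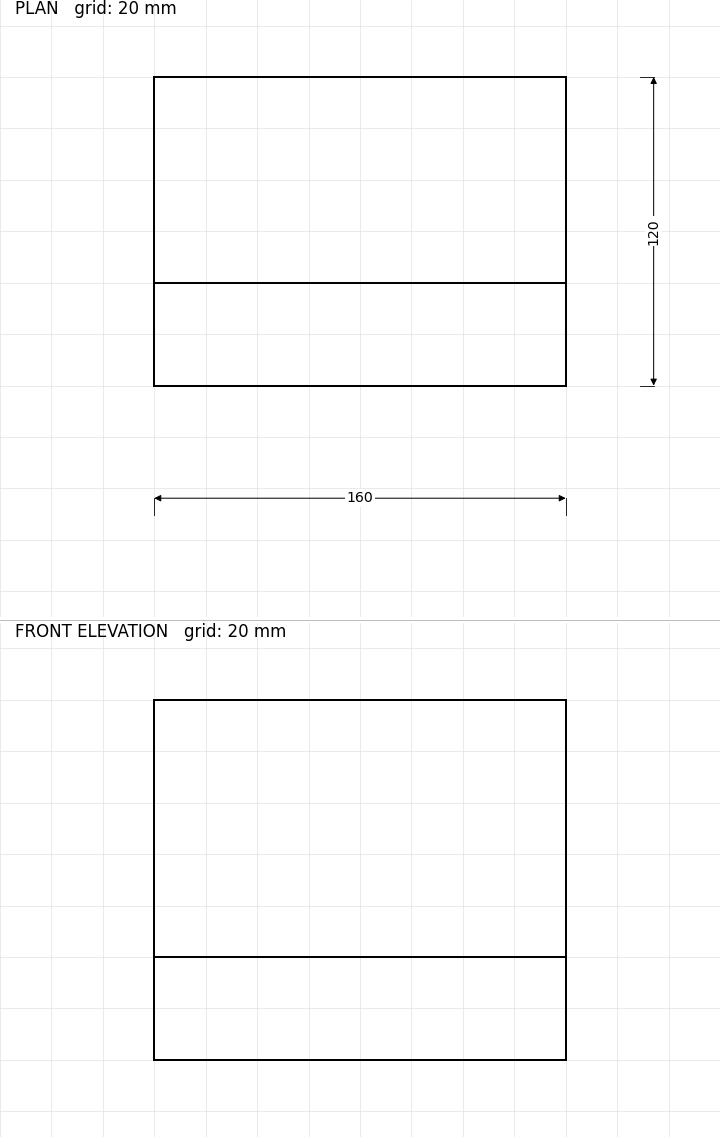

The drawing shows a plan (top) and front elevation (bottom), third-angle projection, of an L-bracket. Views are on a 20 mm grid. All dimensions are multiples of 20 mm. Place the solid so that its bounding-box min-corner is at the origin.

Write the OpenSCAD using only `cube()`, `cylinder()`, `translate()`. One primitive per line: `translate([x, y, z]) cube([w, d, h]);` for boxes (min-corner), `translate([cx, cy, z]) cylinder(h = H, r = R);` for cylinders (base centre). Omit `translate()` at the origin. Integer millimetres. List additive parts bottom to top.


cube([160, 120, 40]);
translate([0, 0, 40]) cube([160, 40, 100]);


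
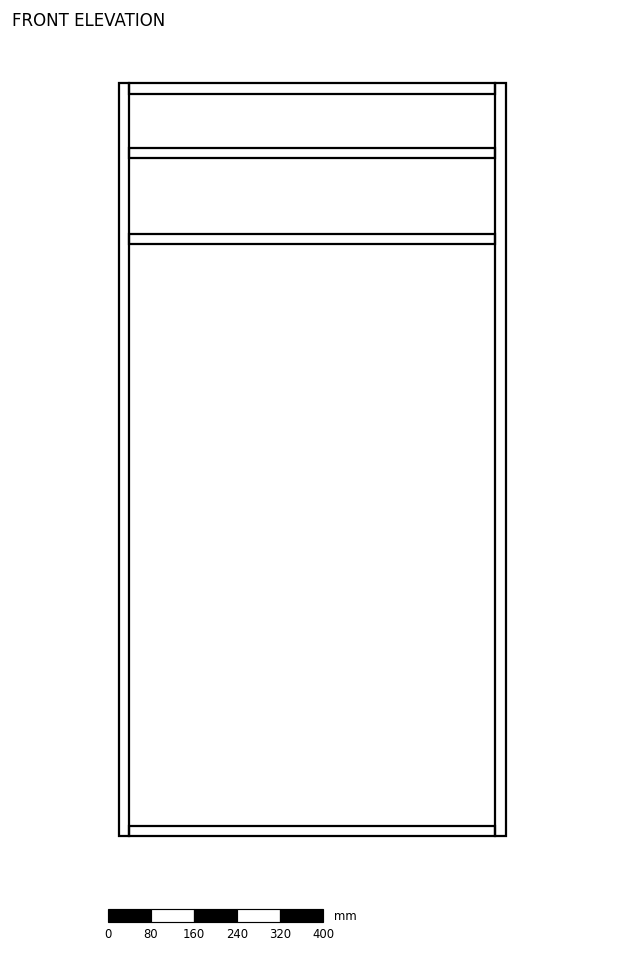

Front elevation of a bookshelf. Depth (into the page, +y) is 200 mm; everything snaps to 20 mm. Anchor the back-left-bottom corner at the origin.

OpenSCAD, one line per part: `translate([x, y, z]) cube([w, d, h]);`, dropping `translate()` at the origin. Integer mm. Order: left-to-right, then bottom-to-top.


cube([20, 200, 1400]);
translate([20, 0, 0]) cube([680, 200, 20]);
translate([20, 0, 1100]) cube([680, 200, 20]);
translate([20, 0, 1260]) cube([680, 200, 20]);
translate([20, 0, 1380]) cube([680, 200, 20]);
translate([700, 0, 0]) cube([20, 200, 1400]);


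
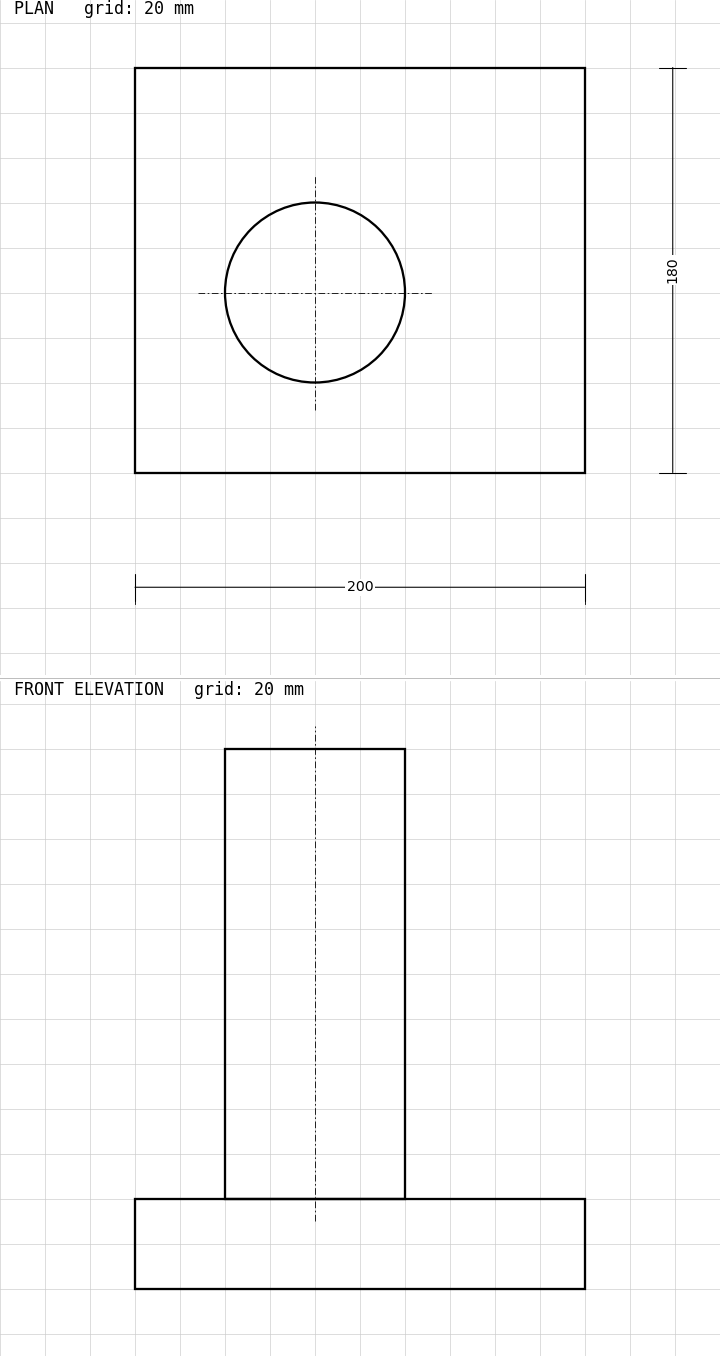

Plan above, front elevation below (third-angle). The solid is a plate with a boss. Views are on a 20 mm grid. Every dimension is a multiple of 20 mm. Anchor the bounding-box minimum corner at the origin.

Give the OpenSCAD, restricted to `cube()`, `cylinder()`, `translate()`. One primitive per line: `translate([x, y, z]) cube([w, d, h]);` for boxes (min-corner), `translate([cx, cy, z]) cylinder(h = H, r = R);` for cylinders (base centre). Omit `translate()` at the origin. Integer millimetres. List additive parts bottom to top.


cube([200, 180, 40]);
translate([80, 80, 40]) cylinder(h = 200, r = 40);


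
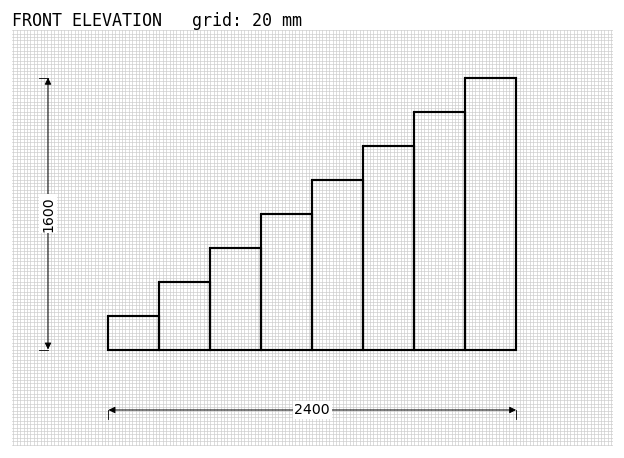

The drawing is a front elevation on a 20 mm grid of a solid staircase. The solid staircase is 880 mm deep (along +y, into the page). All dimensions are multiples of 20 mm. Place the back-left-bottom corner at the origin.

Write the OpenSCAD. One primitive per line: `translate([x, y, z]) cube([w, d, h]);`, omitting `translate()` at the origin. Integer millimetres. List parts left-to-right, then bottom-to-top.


cube([300, 880, 200]);
translate([300, 0, 0]) cube([300, 880, 400]);
translate([600, 0, 0]) cube([300, 880, 600]);
translate([900, 0, 0]) cube([300, 880, 800]);
translate([1200, 0, 0]) cube([300, 880, 1000]);
translate([1500, 0, 0]) cube([300, 880, 1200]);
translate([1800, 0, 0]) cube([300, 880, 1400]);
translate([2100, 0, 0]) cube([300, 880, 1600]);


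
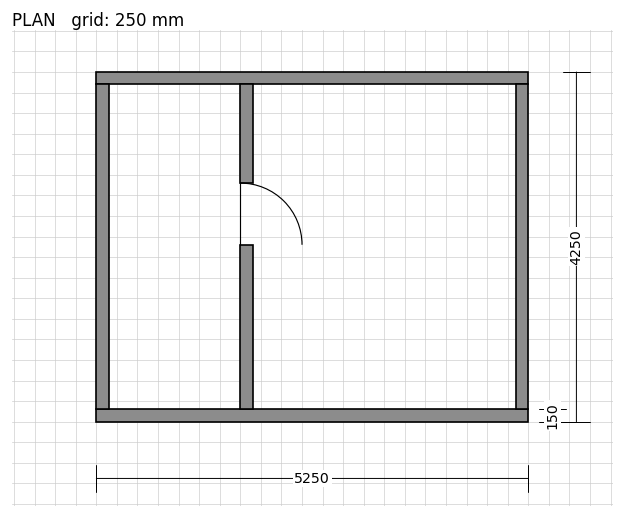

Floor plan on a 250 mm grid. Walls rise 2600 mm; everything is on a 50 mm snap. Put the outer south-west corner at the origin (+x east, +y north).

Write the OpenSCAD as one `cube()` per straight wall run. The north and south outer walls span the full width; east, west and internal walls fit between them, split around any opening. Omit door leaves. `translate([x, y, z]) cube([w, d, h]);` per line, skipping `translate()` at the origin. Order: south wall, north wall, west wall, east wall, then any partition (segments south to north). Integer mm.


cube([5250, 150, 2600]);
translate([0, 4100, 0]) cube([5250, 150, 2600]);
translate([0, 150, 0]) cube([150, 3950, 2600]);
translate([5100, 150, 0]) cube([150, 3950, 2600]);
translate([1750, 150, 0]) cube([150, 2000, 2600]);
translate([1750, 2900, 0]) cube([150, 1200, 2600]);
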